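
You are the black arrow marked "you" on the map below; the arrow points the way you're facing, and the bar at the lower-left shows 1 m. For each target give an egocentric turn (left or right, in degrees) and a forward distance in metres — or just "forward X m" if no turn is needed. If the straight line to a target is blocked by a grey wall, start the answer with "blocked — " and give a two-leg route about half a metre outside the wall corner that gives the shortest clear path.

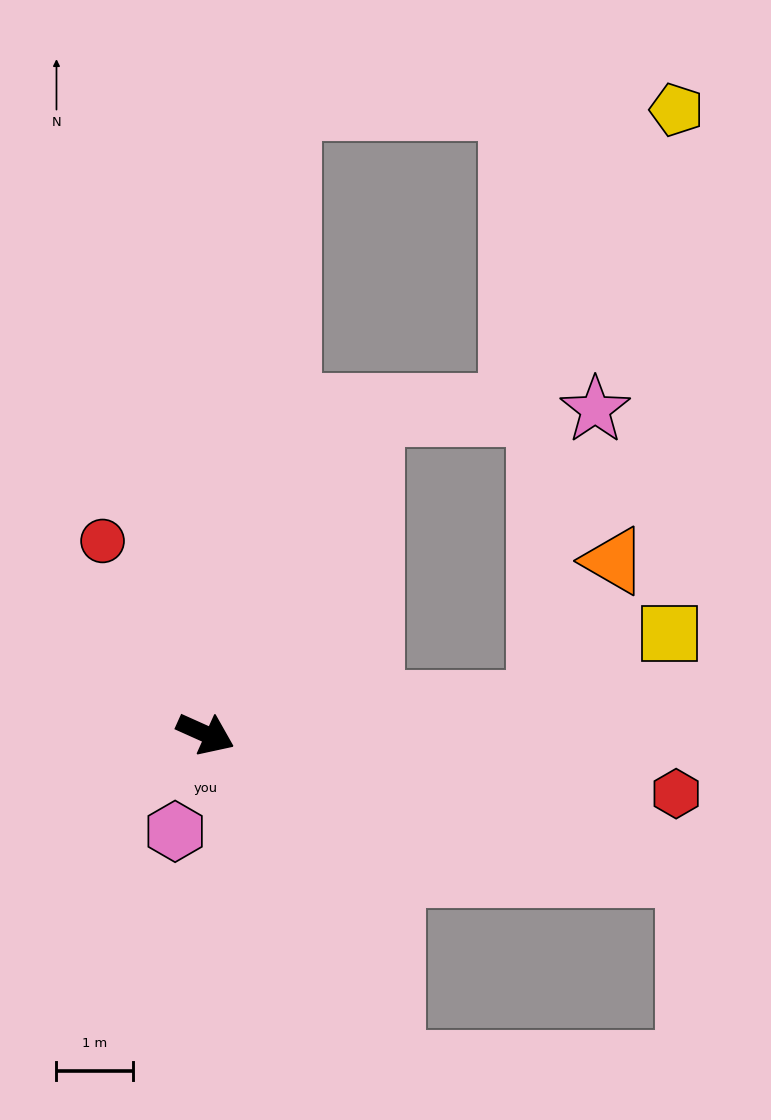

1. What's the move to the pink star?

blocked — turn left 87°, forward 4.7 m, then turn right 62°, forward 2.9 m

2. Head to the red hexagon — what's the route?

turn left 17°, forward 6.2 m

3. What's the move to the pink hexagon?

turn right 83°, forward 1.3 m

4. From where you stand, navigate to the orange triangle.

blocked — turn left 29°, forward 4.4 m, then turn left 58°, forward 2.1 m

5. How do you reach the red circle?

turn left 142°, forward 2.8 m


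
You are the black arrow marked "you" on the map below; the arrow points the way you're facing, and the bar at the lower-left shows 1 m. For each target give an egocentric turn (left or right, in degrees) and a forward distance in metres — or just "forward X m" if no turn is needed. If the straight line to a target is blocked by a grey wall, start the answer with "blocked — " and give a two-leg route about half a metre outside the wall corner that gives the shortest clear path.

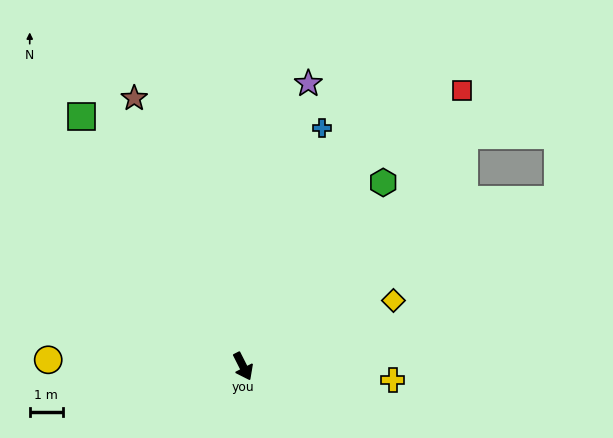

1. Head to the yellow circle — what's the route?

turn right 119°, forward 5.9 m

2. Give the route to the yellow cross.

turn left 58°, forward 4.5 m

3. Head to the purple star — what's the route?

turn left 140°, forward 8.8 m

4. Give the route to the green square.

turn right 174°, forward 9.0 m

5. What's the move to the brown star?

turn left 175°, forward 8.8 m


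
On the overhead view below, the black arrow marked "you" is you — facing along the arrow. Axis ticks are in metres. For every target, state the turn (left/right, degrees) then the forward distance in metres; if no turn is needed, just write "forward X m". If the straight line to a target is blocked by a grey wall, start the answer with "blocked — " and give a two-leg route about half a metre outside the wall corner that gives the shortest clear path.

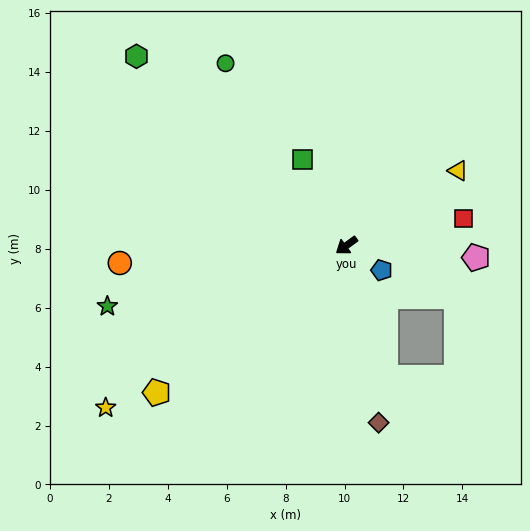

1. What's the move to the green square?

turn right 99°, forward 3.3 m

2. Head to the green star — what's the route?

turn right 22°, forward 8.4 m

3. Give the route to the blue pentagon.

turn left 109°, forward 1.5 m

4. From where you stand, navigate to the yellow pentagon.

forward 8.1 m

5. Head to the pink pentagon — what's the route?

turn left 139°, forward 4.4 m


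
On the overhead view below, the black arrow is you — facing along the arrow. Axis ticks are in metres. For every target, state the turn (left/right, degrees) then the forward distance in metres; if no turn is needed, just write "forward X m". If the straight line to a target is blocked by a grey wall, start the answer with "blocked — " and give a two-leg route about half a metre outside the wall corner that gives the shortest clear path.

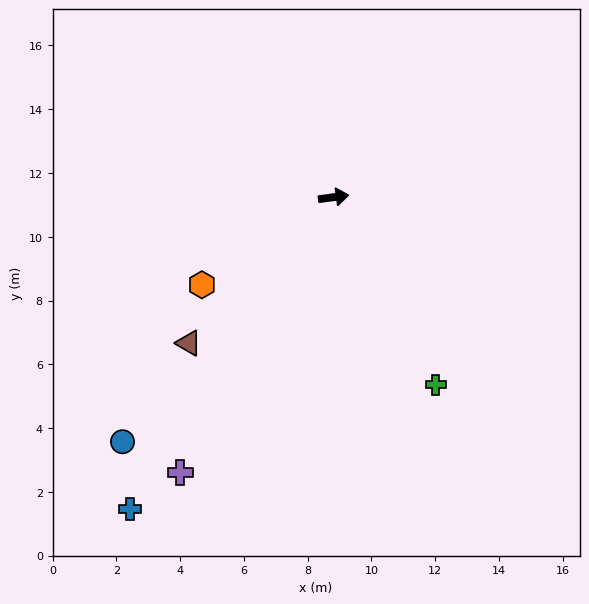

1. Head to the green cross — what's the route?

turn right 69°, forward 6.7 m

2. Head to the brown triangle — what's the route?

turn right 143°, forward 6.4 m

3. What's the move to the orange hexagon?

turn right 154°, forward 5.0 m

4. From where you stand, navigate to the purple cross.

turn right 127°, forward 9.9 m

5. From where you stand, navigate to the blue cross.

turn right 131°, forward 11.7 m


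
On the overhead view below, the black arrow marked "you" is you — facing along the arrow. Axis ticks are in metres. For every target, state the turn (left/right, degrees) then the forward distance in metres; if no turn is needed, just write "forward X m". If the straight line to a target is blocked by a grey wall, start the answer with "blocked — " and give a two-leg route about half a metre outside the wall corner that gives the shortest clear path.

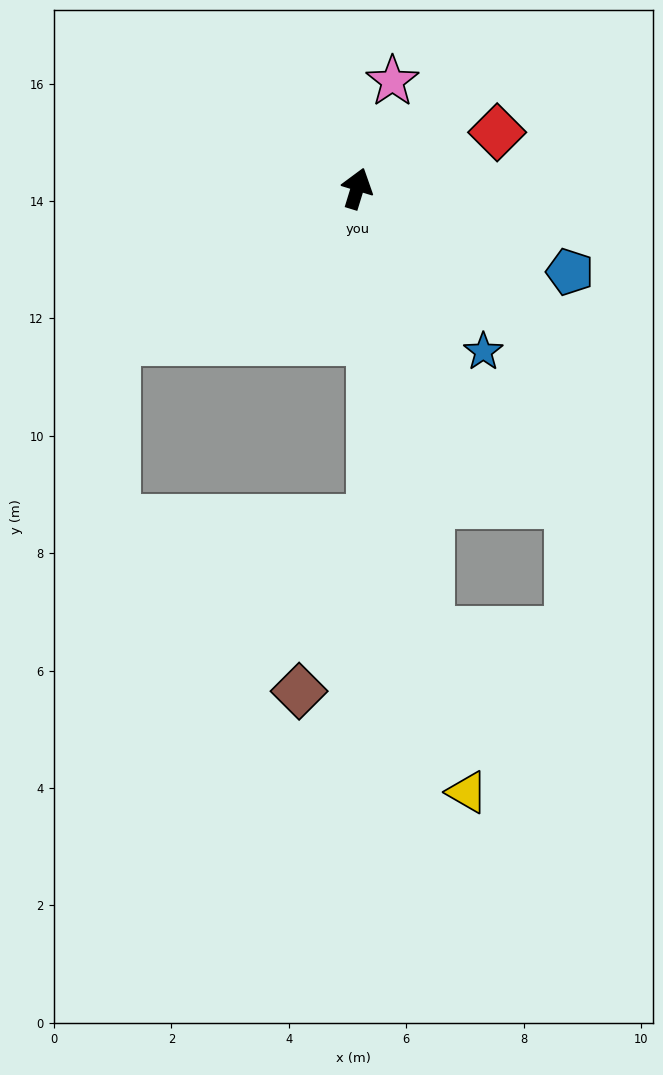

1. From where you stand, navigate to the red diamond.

turn right 51°, forward 2.6 m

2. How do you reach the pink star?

forward 1.9 m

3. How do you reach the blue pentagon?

turn right 94°, forward 3.9 m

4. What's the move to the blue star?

turn right 125°, forward 3.5 m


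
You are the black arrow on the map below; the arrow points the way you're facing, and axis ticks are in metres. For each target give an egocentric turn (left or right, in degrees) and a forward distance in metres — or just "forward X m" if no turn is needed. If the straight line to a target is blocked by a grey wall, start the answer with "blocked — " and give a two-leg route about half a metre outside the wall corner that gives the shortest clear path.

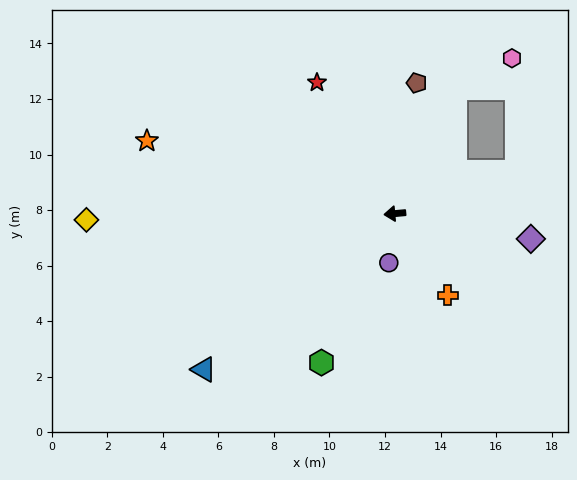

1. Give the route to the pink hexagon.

blocked — turn right 121°, forward 5.0 m, then turn right 36°, forward 2.3 m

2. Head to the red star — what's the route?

turn right 64°, forward 5.5 m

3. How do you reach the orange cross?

turn left 118°, forward 3.5 m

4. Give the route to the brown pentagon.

turn right 105°, forward 4.8 m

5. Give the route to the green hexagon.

turn left 59°, forward 6.0 m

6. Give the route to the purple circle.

turn left 78°, forward 1.8 m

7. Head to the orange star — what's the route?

turn right 21°, forward 9.3 m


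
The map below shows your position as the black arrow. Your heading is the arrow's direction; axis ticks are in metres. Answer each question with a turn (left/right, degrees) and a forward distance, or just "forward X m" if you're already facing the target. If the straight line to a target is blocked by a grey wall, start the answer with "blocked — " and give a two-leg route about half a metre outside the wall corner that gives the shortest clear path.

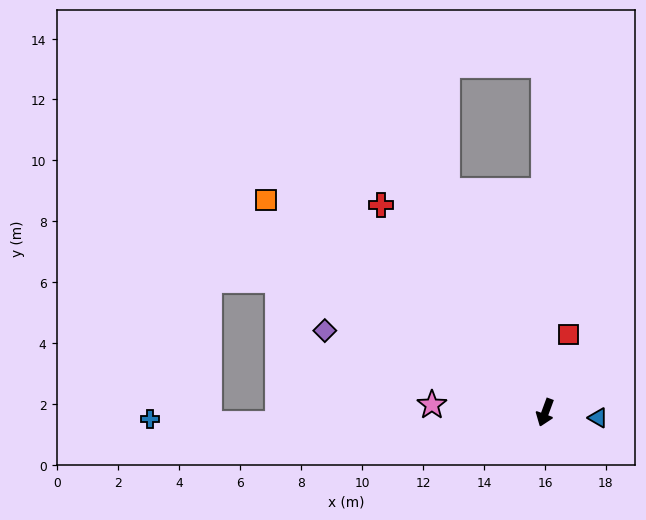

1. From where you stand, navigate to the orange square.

turn right 107°, forward 11.5 m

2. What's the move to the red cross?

turn right 121°, forward 8.7 m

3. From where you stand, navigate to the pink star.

turn right 74°, forward 3.7 m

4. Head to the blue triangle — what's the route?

turn left 105°, forward 1.7 m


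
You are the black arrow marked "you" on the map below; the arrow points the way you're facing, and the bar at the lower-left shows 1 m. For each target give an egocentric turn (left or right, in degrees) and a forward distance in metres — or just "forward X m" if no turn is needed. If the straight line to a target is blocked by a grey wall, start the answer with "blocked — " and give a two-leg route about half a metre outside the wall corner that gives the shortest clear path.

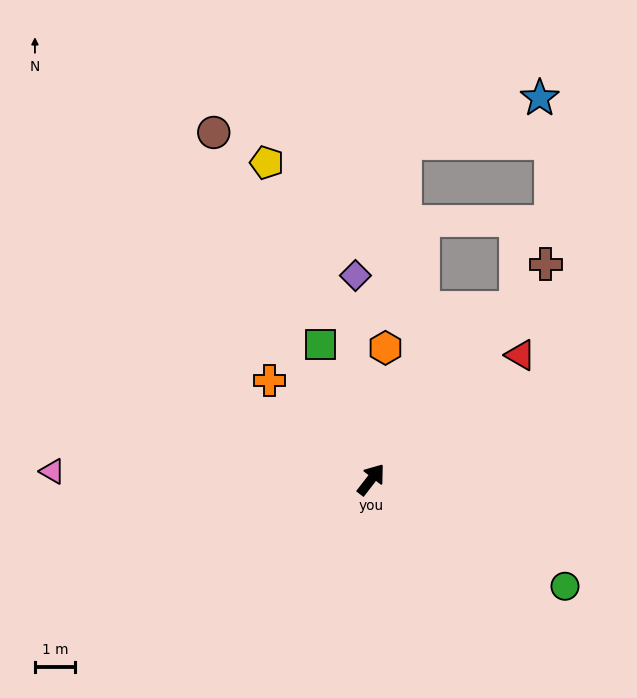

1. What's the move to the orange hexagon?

turn left 31°, forward 3.3 m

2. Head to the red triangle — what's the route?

turn right 13°, forward 4.9 m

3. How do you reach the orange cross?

turn left 84°, forward 3.6 m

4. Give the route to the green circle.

turn right 81°, forward 5.6 m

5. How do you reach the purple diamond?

turn left 42°, forward 5.1 m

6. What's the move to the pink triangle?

turn left 126°, forward 8.0 m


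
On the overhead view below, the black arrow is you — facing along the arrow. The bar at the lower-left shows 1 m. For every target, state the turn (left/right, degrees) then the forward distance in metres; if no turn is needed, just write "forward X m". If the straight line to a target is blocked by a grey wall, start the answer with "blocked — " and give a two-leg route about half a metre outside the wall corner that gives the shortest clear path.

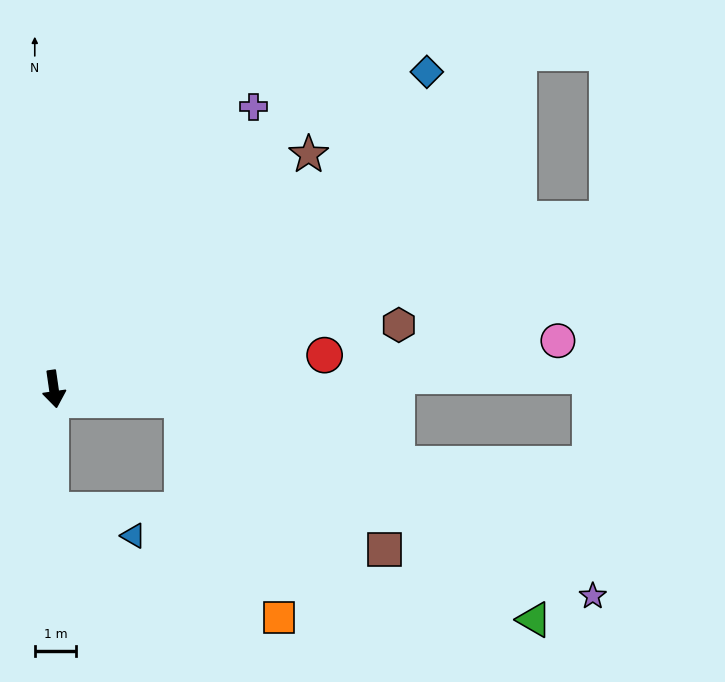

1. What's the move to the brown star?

turn left 125°, forward 8.3 m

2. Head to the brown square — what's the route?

blocked — turn left 77°, forward 3.1 m, then turn right 31°, forward 6.0 m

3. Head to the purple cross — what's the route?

turn left 137°, forward 8.3 m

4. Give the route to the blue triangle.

blocked — turn right 9°, forward 2.9 m, then turn left 73°, forward 2.1 m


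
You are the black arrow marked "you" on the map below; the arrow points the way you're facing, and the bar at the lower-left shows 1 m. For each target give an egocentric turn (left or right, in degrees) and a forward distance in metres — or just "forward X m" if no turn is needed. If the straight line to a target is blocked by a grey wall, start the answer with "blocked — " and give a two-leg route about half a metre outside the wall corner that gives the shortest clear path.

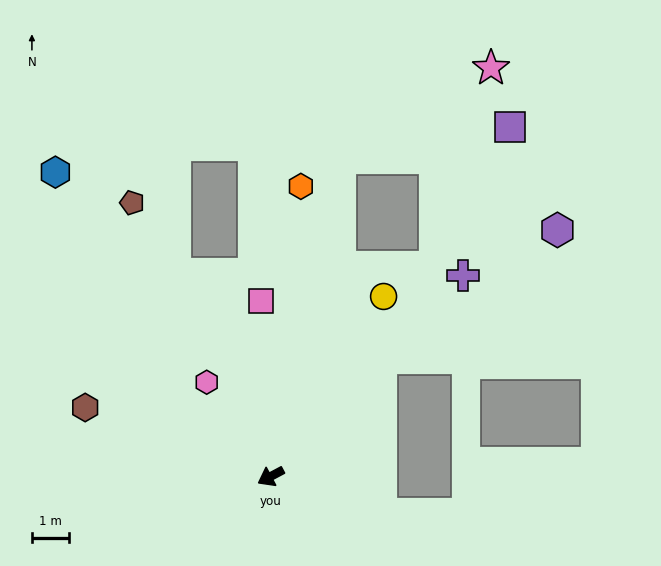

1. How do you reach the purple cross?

turn right 162°, forward 7.4 m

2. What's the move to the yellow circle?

turn right 150°, forward 5.7 m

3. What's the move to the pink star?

blocked — turn right 156°, forward 7.1 m, then turn left 22°, forward 5.5 m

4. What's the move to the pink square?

turn right 115°, forward 4.7 m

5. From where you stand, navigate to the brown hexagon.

turn right 48°, forward 5.3 m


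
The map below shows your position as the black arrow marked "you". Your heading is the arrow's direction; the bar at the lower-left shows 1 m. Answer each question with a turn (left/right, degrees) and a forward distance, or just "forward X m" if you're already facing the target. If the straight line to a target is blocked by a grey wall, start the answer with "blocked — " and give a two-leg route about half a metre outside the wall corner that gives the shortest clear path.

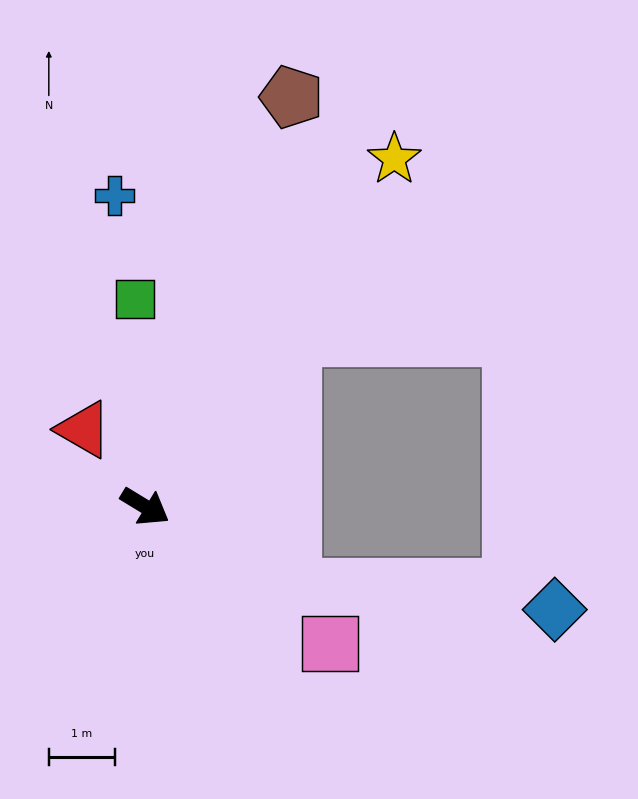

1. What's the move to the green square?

turn left 124°, forward 3.1 m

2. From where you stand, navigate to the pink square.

turn right 5°, forward 3.5 m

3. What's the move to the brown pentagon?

turn left 102°, forward 6.5 m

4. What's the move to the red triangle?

turn left 160°, forward 1.5 m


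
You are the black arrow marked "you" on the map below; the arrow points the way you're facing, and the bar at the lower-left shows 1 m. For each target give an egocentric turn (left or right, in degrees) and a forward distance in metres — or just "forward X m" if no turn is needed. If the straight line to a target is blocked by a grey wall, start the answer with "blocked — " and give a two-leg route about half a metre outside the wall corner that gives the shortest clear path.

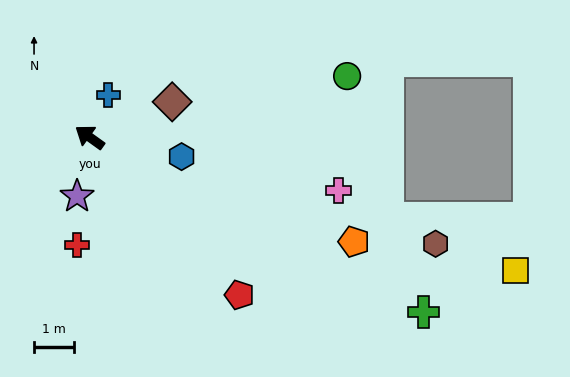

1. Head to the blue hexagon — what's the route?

turn right 156°, forward 2.3 m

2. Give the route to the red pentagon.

turn left 169°, forward 5.4 m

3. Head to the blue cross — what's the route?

turn right 78°, forward 1.1 m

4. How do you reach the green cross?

turn right 172°, forward 9.4 m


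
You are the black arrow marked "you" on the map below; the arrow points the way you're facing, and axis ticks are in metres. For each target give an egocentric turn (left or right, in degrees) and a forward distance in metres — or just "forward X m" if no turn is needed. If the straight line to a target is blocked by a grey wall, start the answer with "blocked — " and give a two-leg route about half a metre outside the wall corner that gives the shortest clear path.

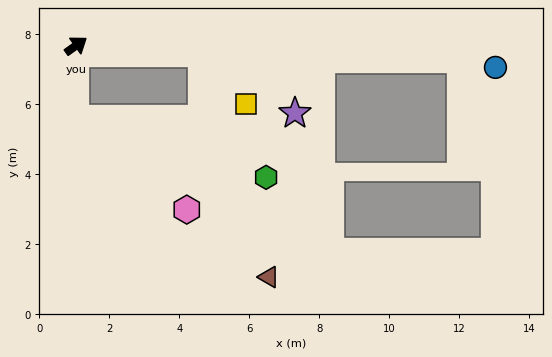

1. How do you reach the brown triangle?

blocked — turn right 38°, forward 3.6 m, then turn right 71°, forward 6.7 m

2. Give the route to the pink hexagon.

blocked — turn right 127°, forward 2.1 m, then turn left 53°, forward 4.1 m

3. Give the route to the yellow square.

blocked — turn right 38°, forward 3.6 m, then turn right 48°, forward 1.9 m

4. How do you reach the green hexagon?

blocked — turn right 127°, forward 2.1 m, then turn left 75°, forward 5.7 m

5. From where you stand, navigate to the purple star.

blocked — turn right 38°, forward 3.6 m, then turn right 31°, forward 3.2 m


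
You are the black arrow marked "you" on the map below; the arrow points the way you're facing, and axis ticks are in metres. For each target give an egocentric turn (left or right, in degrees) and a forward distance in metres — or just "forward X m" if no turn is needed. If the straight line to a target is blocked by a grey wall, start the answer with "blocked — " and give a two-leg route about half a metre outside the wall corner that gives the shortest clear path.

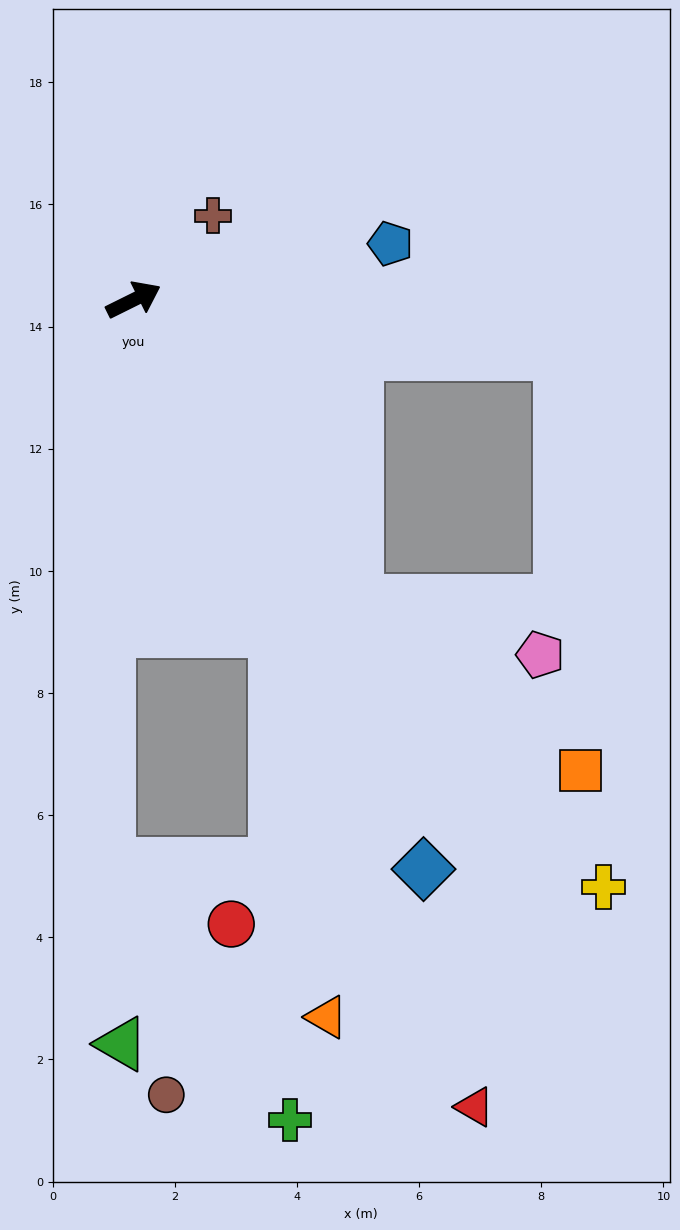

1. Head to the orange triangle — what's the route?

blocked — turn right 93°, forward 5.9 m, then turn right 16°, forward 6.4 m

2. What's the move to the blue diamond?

turn right 89°, forward 10.5 m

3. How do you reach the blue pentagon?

turn right 14°, forward 4.3 m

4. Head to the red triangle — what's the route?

turn right 93°, forward 14.3 m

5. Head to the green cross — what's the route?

blocked — turn right 93°, forward 5.9 m, then turn right 22°, forward 8.0 m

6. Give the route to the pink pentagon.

blocked — turn right 80°, forward 6.1 m, then turn left 37°, forward 3.1 m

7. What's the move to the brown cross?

turn left 20°, forward 1.9 m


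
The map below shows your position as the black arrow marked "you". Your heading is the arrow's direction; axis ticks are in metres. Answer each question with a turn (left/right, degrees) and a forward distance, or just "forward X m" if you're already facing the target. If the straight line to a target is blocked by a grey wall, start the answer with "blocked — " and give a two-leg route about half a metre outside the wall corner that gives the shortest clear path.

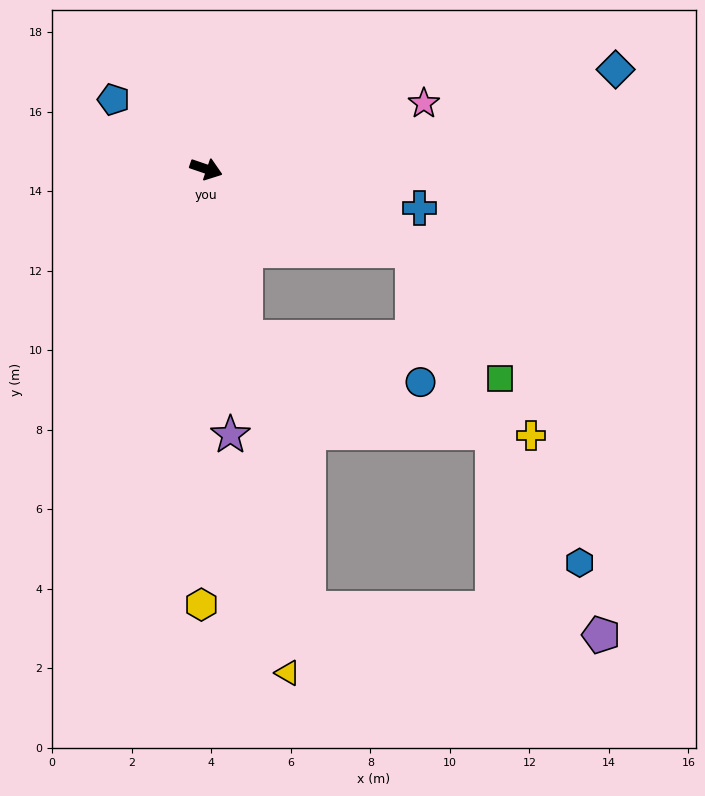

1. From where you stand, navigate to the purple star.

turn right 66°, forward 6.7 m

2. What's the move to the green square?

blocked — turn right 3°, forward 5.6 m, then turn right 34°, forward 3.9 m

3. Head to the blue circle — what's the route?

blocked — turn right 58°, forward 4.3 m, then turn left 62°, forward 4.5 m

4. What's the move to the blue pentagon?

turn left 162°, forward 2.9 m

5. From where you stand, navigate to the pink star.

turn left 36°, forward 5.7 m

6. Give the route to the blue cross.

turn left 8°, forward 5.5 m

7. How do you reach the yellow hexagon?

turn right 72°, forward 11.0 m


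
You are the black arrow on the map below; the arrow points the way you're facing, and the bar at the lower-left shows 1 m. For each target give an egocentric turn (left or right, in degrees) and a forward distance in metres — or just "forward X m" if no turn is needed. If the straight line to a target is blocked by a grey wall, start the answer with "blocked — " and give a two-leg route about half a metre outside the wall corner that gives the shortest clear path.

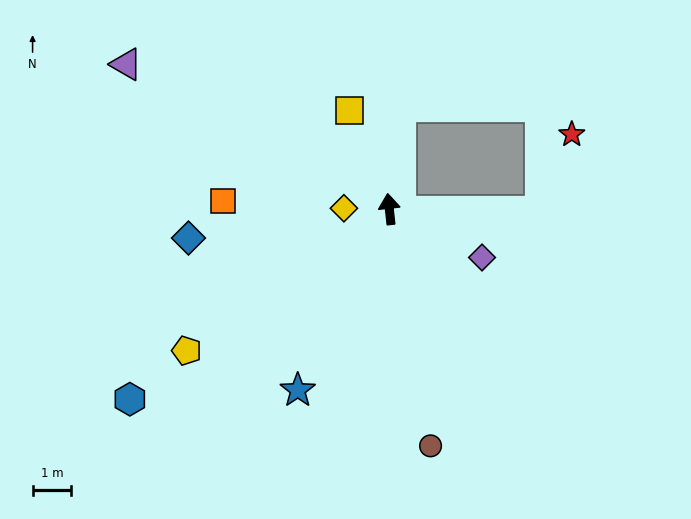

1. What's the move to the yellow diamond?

turn left 83°, forward 1.2 m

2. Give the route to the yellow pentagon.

turn left 119°, forward 6.4 m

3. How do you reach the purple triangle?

turn left 55°, forward 7.7 m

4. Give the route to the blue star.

turn left 147°, forward 5.2 m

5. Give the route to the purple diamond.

turn right 124°, forward 2.7 m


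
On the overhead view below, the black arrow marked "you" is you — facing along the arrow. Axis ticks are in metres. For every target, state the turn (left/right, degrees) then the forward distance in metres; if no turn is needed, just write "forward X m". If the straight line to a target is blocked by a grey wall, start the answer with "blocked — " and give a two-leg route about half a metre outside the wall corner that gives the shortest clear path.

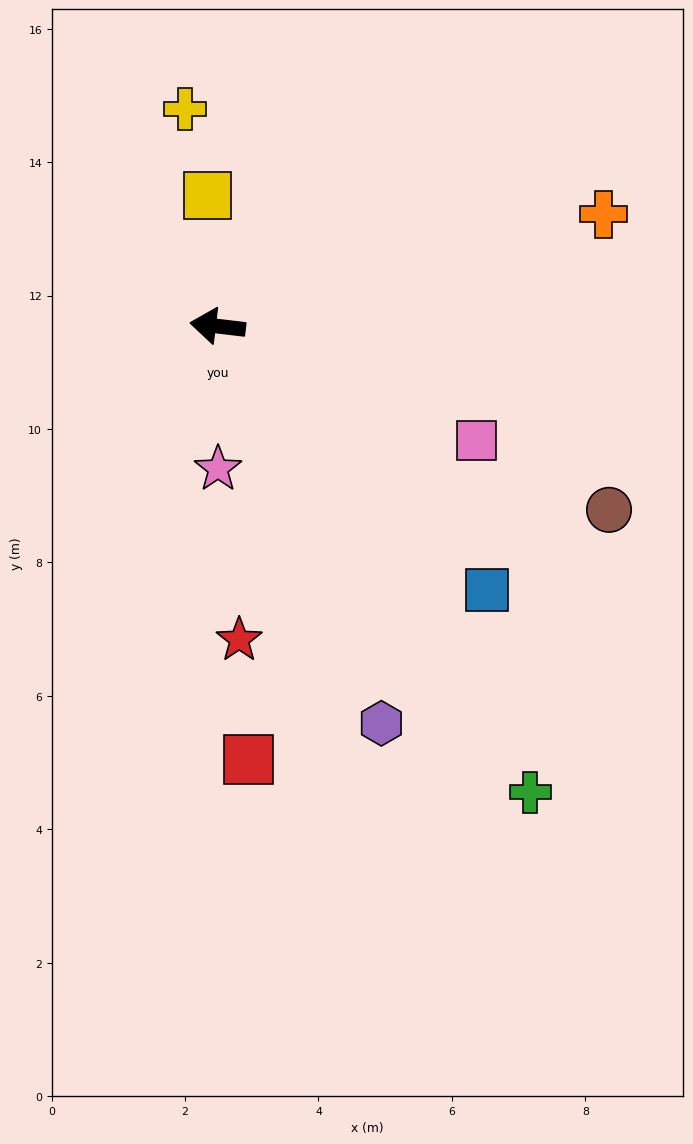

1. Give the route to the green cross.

turn left 131°, forward 8.4 m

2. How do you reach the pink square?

turn left 163°, forward 4.2 m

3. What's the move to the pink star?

turn left 97°, forward 2.1 m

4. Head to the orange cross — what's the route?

turn right 157°, forward 6.0 m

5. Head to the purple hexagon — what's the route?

turn left 119°, forward 6.4 m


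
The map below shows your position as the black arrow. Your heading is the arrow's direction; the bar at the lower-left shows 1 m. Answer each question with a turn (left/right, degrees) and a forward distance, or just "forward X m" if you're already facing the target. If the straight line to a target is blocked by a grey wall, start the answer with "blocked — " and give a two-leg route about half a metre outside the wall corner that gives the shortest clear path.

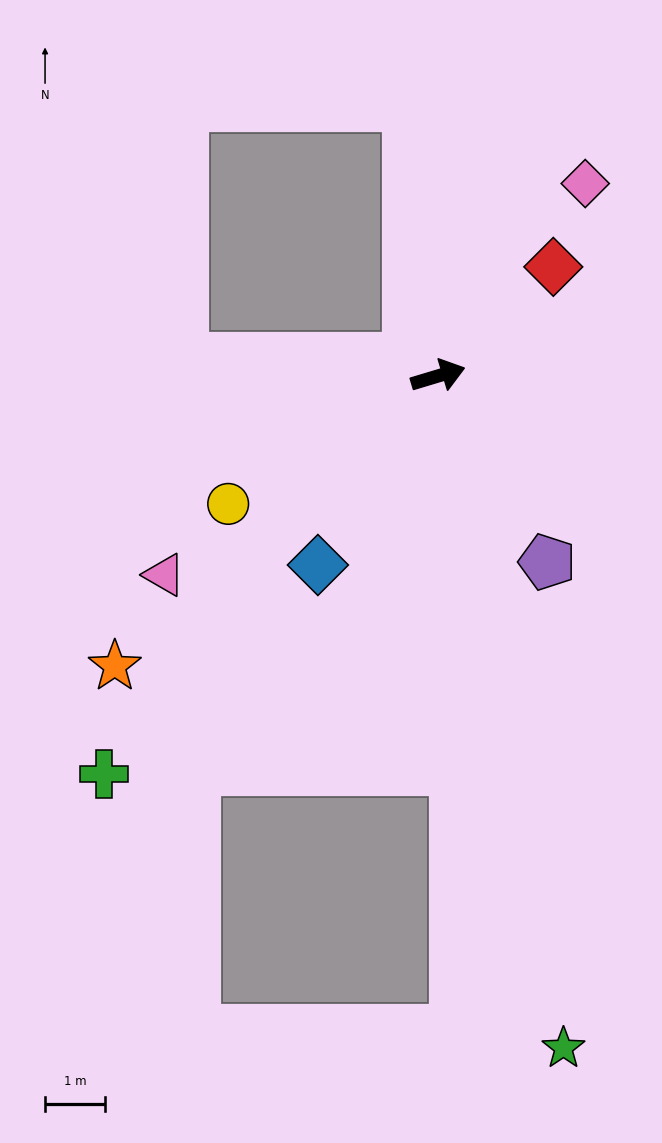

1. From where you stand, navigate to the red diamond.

turn left 27°, forward 2.7 m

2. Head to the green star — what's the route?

turn right 96°, forward 11.5 m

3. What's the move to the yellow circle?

turn right 165°, forward 4.1 m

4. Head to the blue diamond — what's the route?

turn right 139°, forward 3.8 m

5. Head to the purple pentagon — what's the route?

turn right 76°, forward 3.6 m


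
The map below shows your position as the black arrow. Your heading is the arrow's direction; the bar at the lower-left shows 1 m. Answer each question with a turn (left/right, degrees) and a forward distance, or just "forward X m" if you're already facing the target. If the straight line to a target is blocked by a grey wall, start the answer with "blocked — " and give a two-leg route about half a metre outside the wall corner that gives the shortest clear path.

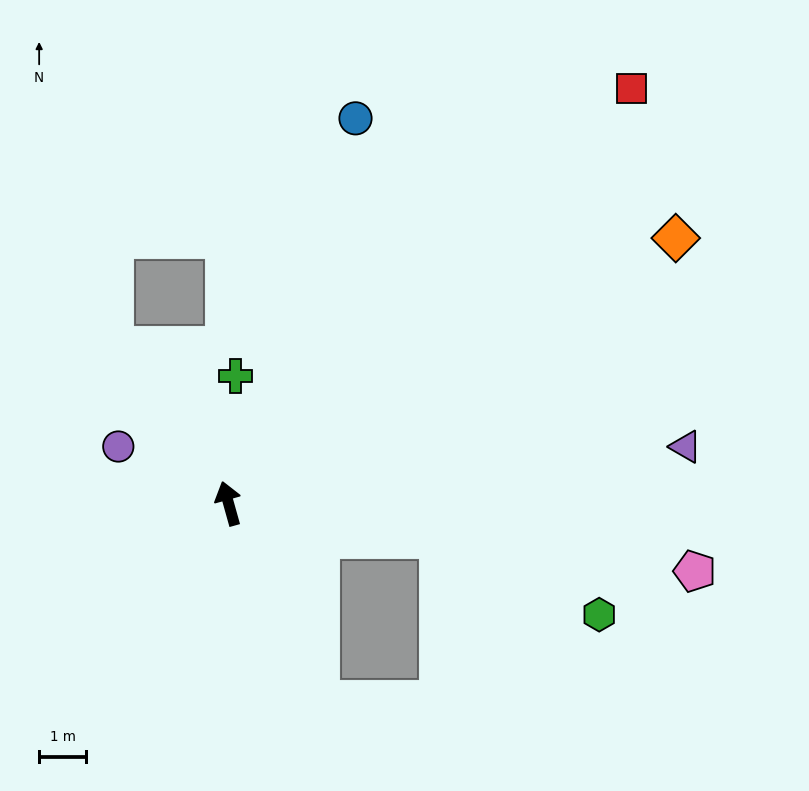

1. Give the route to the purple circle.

turn left 47°, forward 2.6 m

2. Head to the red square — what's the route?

turn right 60°, forward 12.2 m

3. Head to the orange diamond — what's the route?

turn right 75°, forward 11.0 m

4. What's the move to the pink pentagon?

turn right 114°, forward 10.0 m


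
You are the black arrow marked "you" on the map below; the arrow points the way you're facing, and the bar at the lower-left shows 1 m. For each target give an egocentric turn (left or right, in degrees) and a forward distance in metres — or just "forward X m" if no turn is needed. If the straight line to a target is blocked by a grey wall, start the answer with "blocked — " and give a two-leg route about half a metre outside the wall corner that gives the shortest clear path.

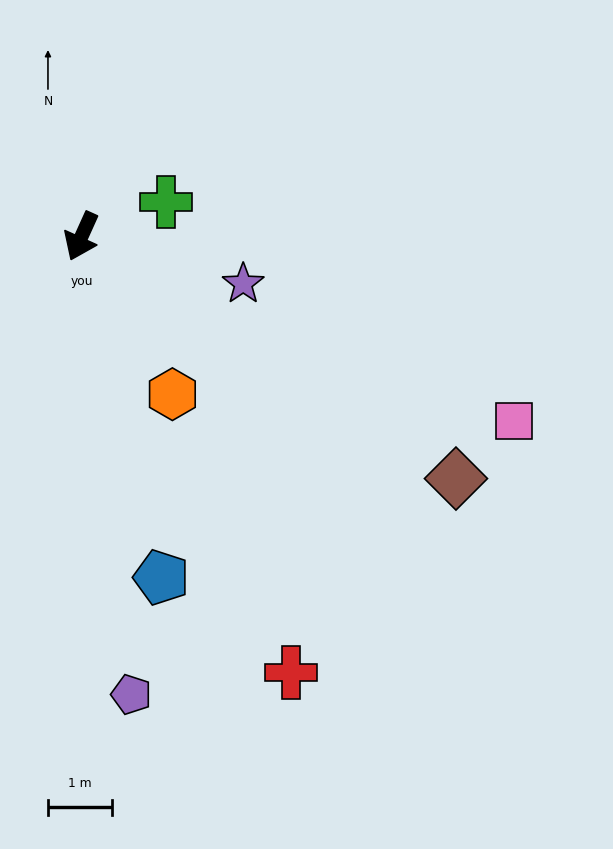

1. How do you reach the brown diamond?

turn left 81°, forward 7.0 m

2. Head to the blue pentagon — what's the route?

turn left 37°, forward 5.5 m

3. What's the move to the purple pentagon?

turn left 31°, forward 7.2 m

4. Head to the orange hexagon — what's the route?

turn left 54°, forward 2.9 m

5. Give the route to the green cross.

turn left 136°, forward 1.4 m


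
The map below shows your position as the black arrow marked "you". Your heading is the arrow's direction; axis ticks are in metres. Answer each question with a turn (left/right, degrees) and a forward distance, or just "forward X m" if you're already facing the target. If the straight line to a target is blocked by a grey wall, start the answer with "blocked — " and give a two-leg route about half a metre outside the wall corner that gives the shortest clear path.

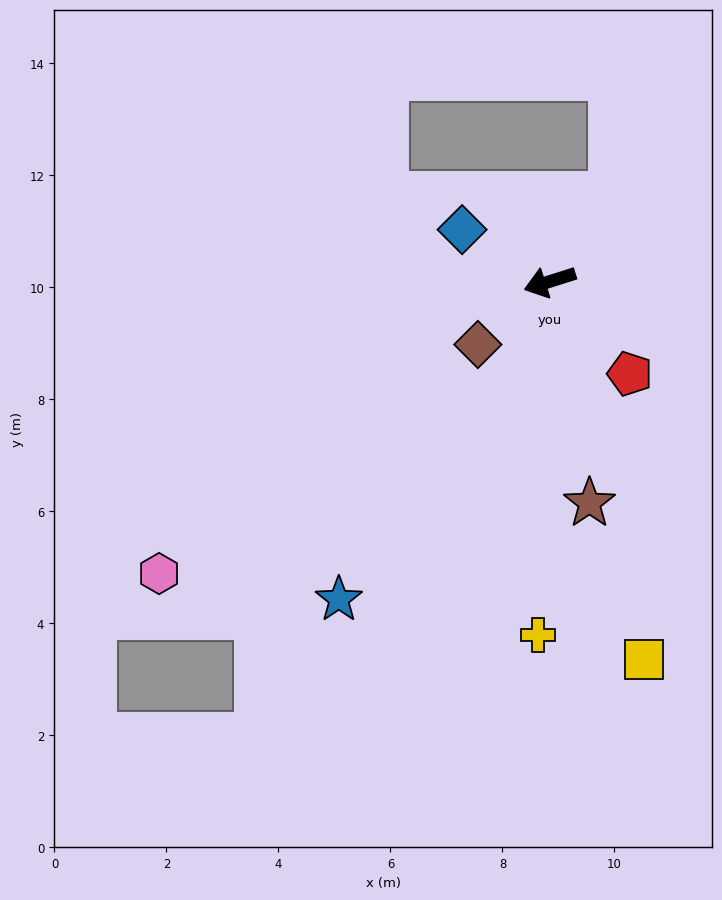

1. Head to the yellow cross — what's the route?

turn left 70°, forward 6.3 m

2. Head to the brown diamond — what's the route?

turn left 24°, forward 1.7 m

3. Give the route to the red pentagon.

turn left 113°, forward 2.2 m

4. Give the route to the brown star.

turn left 83°, forward 4.0 m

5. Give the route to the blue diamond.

turn right 48°, forward 1.8 m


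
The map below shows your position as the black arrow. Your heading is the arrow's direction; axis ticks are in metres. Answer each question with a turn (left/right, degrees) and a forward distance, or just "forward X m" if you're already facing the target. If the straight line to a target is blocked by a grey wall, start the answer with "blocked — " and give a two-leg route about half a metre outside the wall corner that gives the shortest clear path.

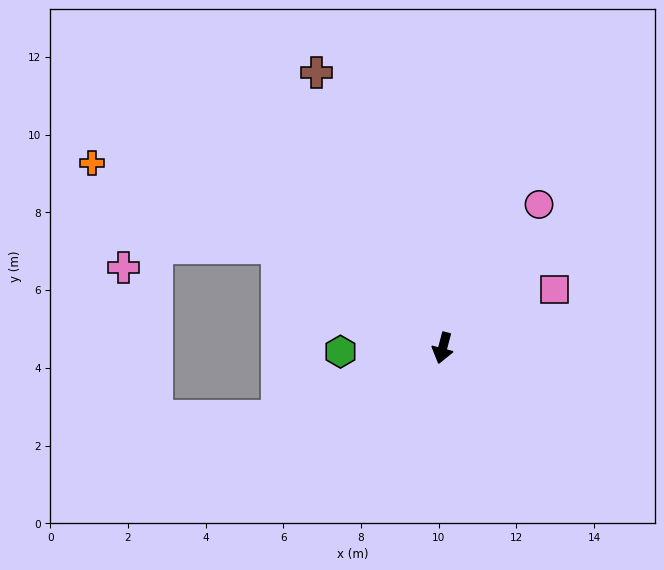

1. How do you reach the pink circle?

turn left 161°, forward 4.4 m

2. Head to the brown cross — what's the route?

turn right 141°, forward 7.8 m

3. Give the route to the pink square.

turn left 132°, forward 3.2 m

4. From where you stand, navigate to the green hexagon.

turn right 73°, forward 2.6 m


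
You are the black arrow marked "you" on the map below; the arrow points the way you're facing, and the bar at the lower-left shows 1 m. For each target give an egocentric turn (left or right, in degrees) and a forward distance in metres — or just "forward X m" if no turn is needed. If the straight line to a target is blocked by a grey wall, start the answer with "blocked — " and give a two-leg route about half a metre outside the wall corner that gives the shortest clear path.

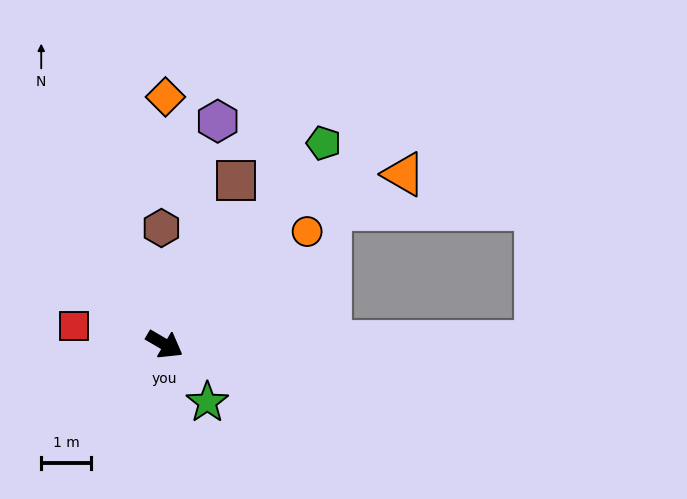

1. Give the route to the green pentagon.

turn left 82°, forward 5.1 m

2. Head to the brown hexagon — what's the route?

turn left 122°, forward 2.3 m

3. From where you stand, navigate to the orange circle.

turn left 69°, forward 3.6 m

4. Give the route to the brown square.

turn left 97°, forward 3.6 m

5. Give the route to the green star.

turn right 23°, forward 1.4 m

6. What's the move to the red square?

turn right 161°, forward 1.8 m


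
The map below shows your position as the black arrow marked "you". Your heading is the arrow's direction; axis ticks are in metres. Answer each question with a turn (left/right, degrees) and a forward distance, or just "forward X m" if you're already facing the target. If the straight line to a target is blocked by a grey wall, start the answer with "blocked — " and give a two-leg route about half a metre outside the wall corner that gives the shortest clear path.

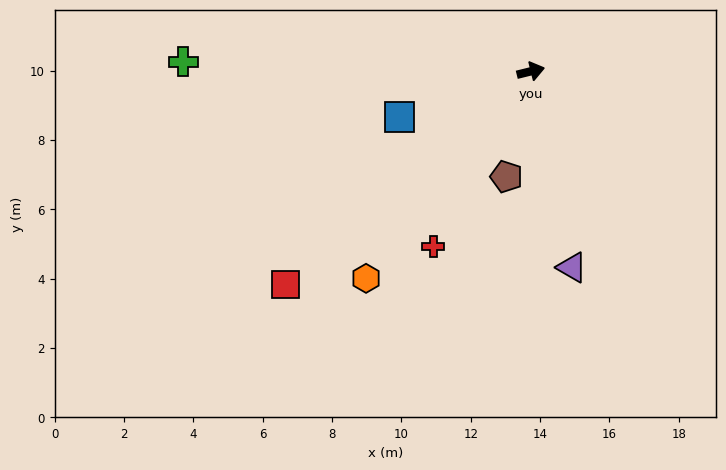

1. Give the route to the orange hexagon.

turn right 142°, forward 7.6 m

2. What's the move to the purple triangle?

turn right 92°, forward 5.8 m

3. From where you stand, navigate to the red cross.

turn right 133°, forward 5.8 m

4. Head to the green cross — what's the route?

turn left 165°, forward 10.0 m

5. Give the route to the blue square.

turn right 175°, forward 4.0 m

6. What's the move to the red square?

turn right 153°, forward 9.4 m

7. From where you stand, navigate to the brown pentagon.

turn right 117°, forward 3.1 m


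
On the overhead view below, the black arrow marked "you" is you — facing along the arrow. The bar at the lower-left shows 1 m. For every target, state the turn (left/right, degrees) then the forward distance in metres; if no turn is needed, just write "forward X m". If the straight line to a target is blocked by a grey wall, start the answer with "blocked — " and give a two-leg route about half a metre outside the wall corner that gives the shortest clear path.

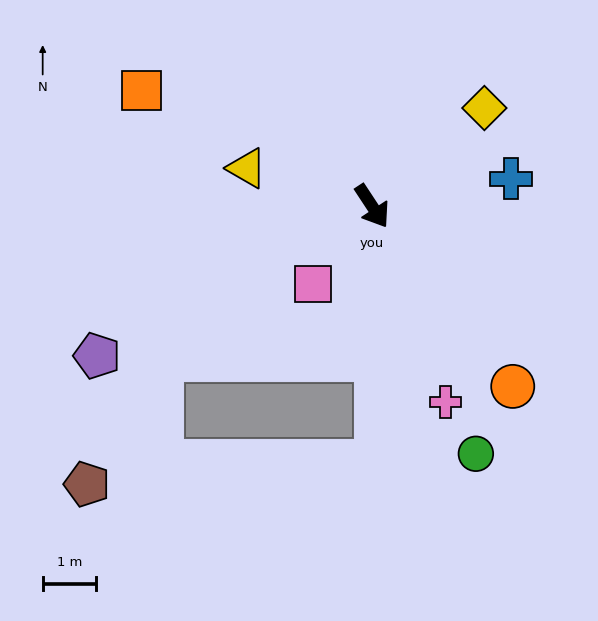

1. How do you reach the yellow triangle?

turn right 140°, forward 2.4 m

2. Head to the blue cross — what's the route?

turn left 68°, forward 2.6 m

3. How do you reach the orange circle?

turn left 5°, forward 4.3 m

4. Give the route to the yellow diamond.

turn left 98°, forward 2.8 m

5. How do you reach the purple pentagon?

turn right 95°, forward 5.8 m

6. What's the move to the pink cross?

turn right 13°, forward 3.9 m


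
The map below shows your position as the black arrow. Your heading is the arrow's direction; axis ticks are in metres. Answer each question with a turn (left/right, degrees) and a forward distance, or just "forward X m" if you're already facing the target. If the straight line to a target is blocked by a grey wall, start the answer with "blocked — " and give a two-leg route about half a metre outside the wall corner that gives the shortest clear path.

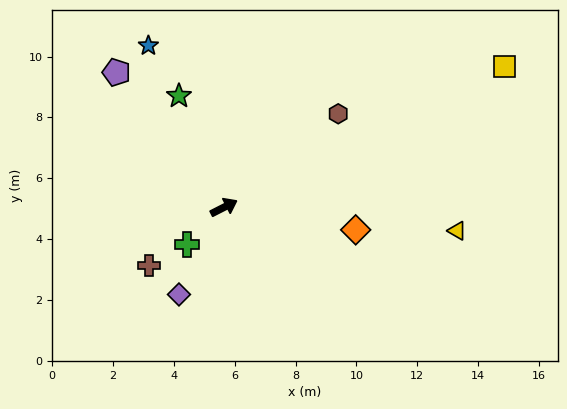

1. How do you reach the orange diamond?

turn right 37°, forward 4.4 m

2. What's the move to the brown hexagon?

turn left 12°, forward 4.9 m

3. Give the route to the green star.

turn left 85°, forward 3.9 m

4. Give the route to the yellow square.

forward 10.3 m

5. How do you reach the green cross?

turn right 162°, forward 1.7 m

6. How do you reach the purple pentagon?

turn left 102°, forward 5.7 m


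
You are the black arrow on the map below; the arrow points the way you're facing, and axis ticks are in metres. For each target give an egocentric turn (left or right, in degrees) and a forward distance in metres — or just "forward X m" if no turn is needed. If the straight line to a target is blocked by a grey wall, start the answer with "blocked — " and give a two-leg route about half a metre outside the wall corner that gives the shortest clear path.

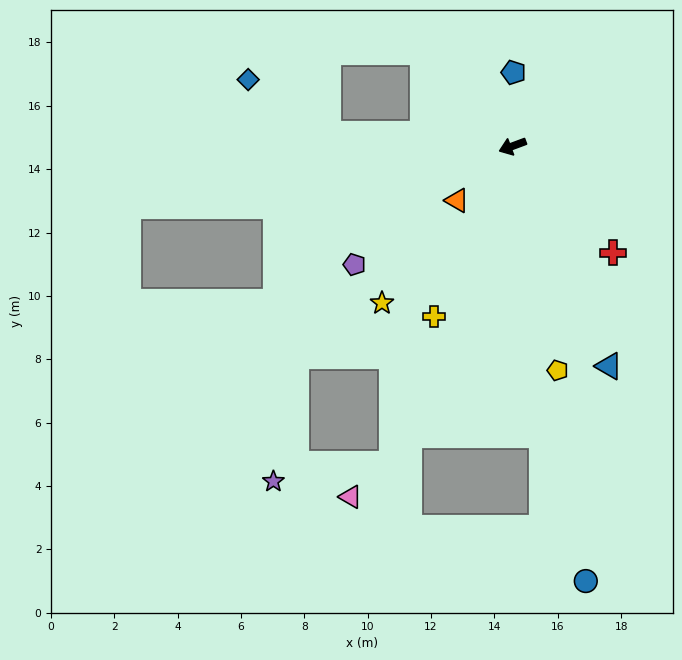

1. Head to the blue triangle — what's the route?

turn left 93°, forward 7.6 m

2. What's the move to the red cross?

turn left 113°, forward 4.6 m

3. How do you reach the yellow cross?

turn left 45°, forward 5.9 m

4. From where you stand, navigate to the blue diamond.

blocked — turn right 24°, forward 5.8 m, then turn right 31°, forward 3.0 m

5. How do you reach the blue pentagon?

turn right 111°, forward 2.3 m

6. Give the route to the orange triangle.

turn left 24°, forward 2.5 m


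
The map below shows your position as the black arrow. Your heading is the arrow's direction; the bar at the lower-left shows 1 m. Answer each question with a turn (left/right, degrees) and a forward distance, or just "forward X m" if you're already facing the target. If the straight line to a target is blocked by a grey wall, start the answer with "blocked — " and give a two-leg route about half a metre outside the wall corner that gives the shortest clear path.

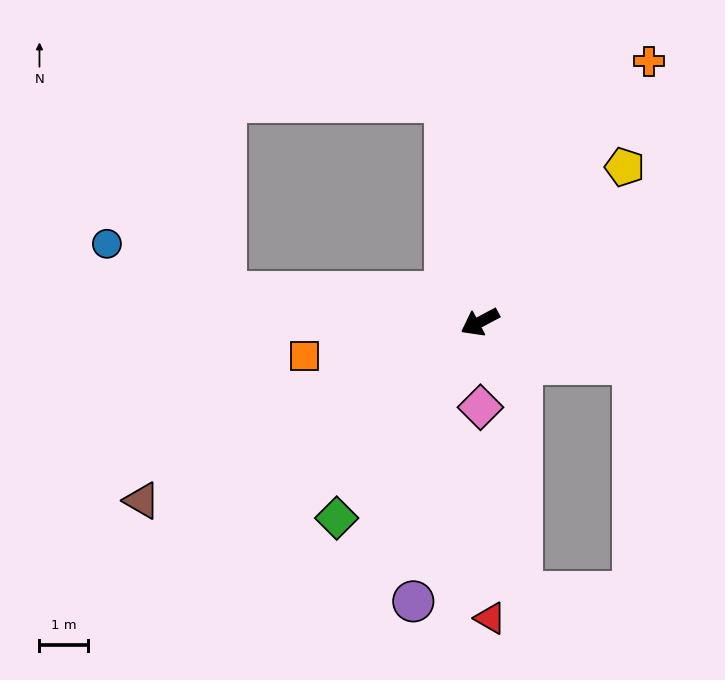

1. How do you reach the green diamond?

turn left 26°, forward 5.0 m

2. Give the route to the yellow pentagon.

turn right 161°, forward 4.4 m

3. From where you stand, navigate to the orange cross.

turn right 151°, forward 6.5 m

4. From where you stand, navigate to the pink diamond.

turn left 62°, forward 1.8 m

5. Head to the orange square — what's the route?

turn right 17°, forward 3.7 m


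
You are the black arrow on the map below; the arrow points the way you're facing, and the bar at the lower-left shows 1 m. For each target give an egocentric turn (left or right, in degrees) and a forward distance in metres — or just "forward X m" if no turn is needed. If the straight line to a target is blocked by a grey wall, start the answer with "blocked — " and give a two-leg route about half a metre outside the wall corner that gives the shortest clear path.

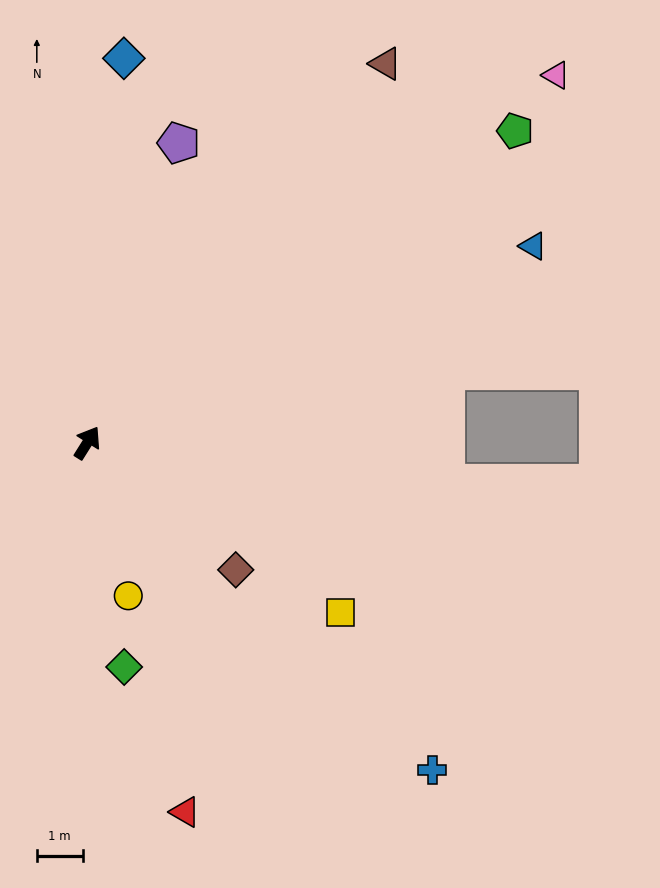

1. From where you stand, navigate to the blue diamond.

turn left 27°, forward 8.4 m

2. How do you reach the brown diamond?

turn right 99°, forward 4.3 m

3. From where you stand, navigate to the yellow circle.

turn right 133°, forward 3.5 m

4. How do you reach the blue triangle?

turn right 34°, forward 10.6 m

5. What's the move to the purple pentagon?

turn left 15°, forward 6.8 m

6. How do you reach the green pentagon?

turn right 22°, forward 11.6 m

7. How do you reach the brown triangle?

turn right 6°, forward 10.5 m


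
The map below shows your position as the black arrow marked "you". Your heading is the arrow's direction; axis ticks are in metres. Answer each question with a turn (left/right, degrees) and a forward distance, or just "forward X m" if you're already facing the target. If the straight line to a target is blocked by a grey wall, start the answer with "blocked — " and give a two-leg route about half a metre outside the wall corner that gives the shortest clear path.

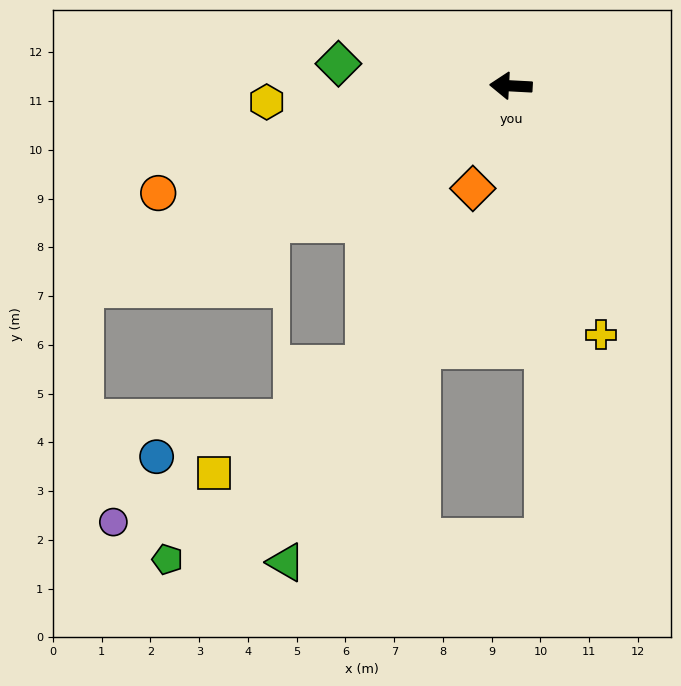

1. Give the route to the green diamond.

turn right 4°, forward 3.6 m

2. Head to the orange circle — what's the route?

turn left 20°, forward 7.6 m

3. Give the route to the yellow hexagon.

turn left 7°, forward 5.0 m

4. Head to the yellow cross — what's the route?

turn left 113°, forward 5.4 m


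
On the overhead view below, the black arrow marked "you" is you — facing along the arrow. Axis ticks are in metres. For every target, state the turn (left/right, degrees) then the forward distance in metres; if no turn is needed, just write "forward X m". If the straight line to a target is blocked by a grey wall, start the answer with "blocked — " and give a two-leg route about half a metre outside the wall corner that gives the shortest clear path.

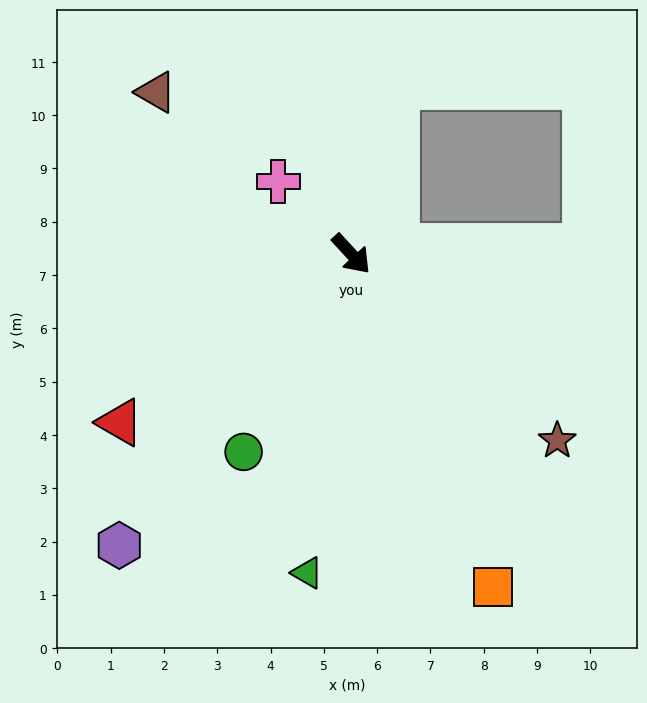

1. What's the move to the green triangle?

turn right 51°, forward 6.0 m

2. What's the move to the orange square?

turn right 20°, forward 6.8 m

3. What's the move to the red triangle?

turn right 97°, forward 5.4 m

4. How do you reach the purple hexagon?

turn right 81°, forward 7.0 m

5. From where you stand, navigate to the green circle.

turn right 71°, forward 4.2 m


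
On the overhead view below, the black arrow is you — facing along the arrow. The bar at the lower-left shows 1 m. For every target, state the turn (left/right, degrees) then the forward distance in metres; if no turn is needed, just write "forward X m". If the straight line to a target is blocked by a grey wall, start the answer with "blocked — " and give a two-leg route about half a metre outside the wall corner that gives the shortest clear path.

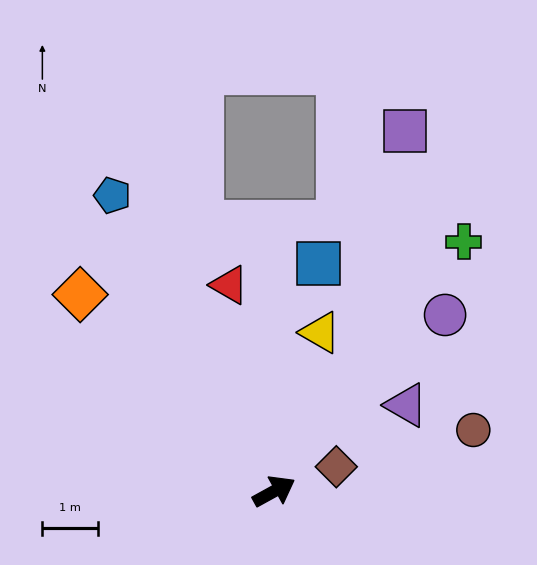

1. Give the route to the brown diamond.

turn right 7°, forward 1.2 m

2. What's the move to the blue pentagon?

turn left 90°, forward 6.1 m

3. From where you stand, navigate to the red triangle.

turn left 73°, forward 3.8 m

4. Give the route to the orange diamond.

turn left 106°, forward 5.0 m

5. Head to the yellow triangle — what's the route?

turn left 45°, forward 3.0 m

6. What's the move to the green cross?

turn left 24°, forward 5.7 m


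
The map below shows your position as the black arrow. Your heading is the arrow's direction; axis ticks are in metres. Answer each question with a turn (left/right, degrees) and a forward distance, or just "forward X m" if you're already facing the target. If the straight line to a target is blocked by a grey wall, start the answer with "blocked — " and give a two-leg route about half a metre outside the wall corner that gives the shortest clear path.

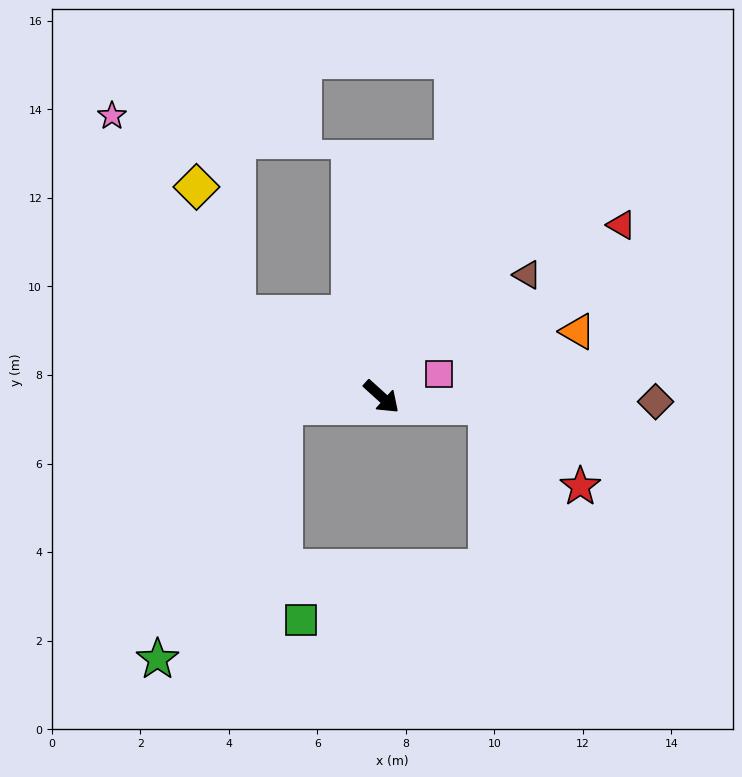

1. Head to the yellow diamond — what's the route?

blocked — turn right 168°, forward 3.8 m, then turn right 42°, forward 3.0 m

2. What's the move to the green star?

blocked — turn right 132°, forward 2.2 m, then turn left 58°, forward 6.4 m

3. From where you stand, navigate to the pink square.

turn left 63°, forward 1.4 m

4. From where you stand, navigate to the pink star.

blocked — turn right 168°, forward 3.8 m, then turn right 28°, forward 5.3 m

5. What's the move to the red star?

blocked — turn left 37°, forward 2.4 m, then turn right 36°, forward 2.8 m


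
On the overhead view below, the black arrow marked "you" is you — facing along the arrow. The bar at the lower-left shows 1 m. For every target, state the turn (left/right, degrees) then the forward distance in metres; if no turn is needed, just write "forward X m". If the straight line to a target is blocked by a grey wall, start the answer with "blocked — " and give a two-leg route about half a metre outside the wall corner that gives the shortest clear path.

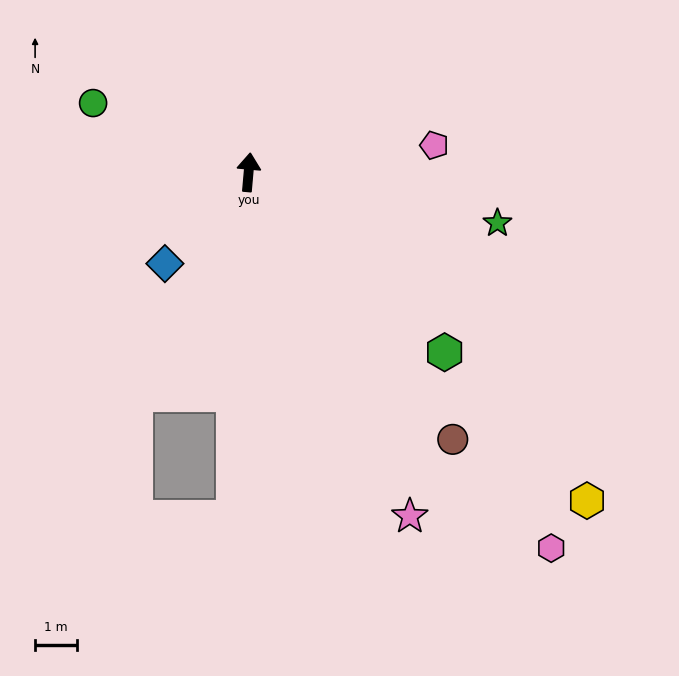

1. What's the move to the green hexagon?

turn right 128°, forward 6.3 m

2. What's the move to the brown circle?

turn right 138°, forward 8.0 m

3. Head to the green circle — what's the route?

turn left 71°, forward 4.0 m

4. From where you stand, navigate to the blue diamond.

turn left 143°, forward 2.9 m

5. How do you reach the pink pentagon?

turn right 77°, forward 4.4 m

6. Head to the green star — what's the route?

turn right 97°, forward 6.0 m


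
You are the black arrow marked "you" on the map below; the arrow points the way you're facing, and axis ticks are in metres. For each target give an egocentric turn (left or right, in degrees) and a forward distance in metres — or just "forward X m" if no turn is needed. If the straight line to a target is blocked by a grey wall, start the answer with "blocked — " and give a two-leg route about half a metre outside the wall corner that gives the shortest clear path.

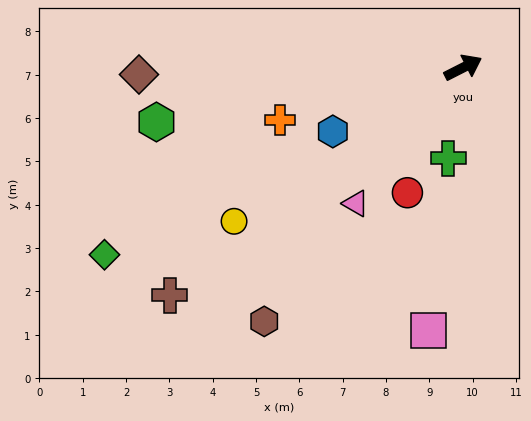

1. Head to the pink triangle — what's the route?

turn right 155°, forward 4.0 m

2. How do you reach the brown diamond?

turn left 154°, forward 7.5 m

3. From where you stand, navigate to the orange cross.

turn left 169°, forward 4.4 m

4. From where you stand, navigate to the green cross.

turn right 126°, forward 2.1 m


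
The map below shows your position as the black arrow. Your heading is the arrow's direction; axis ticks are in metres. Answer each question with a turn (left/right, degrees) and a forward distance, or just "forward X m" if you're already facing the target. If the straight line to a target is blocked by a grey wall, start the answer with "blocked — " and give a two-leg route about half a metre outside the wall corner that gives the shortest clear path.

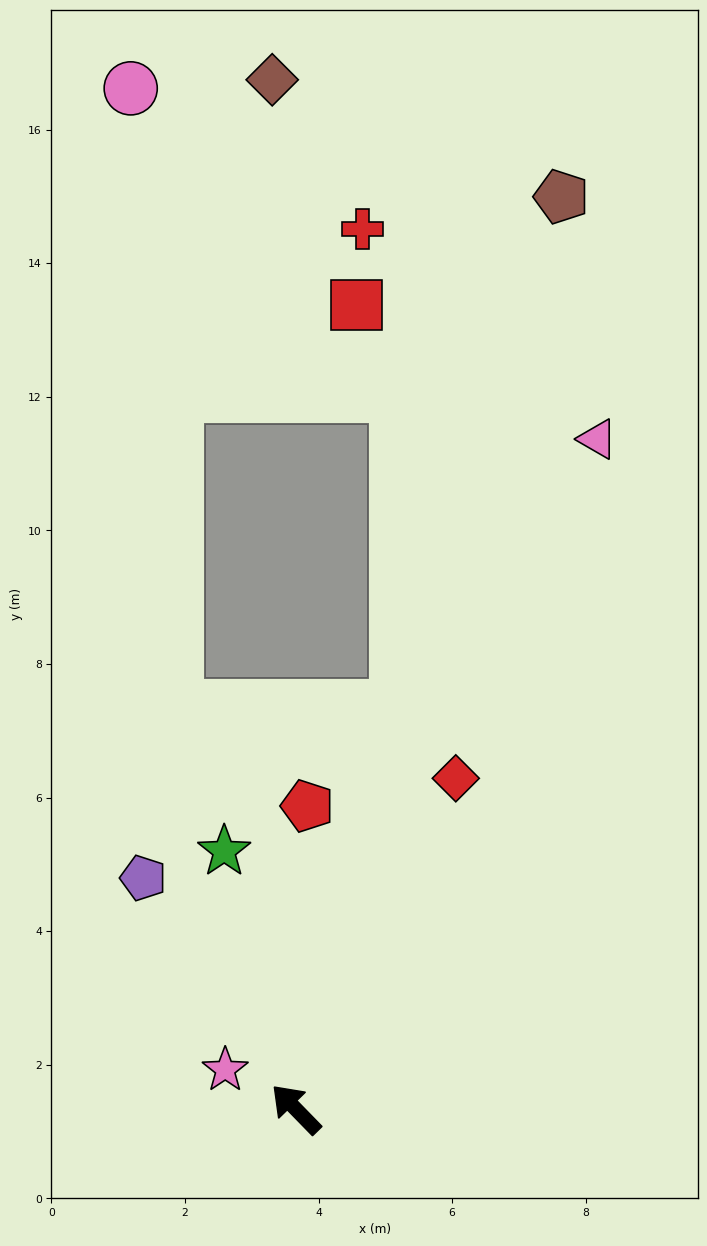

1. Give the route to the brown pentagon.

turn right 60°, forward 14.2 m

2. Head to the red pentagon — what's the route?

turn right 46°, forward 4.5 m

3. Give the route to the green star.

turn right 29°, forward 4.0 m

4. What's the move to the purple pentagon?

turn right 11°, forward 4.1 m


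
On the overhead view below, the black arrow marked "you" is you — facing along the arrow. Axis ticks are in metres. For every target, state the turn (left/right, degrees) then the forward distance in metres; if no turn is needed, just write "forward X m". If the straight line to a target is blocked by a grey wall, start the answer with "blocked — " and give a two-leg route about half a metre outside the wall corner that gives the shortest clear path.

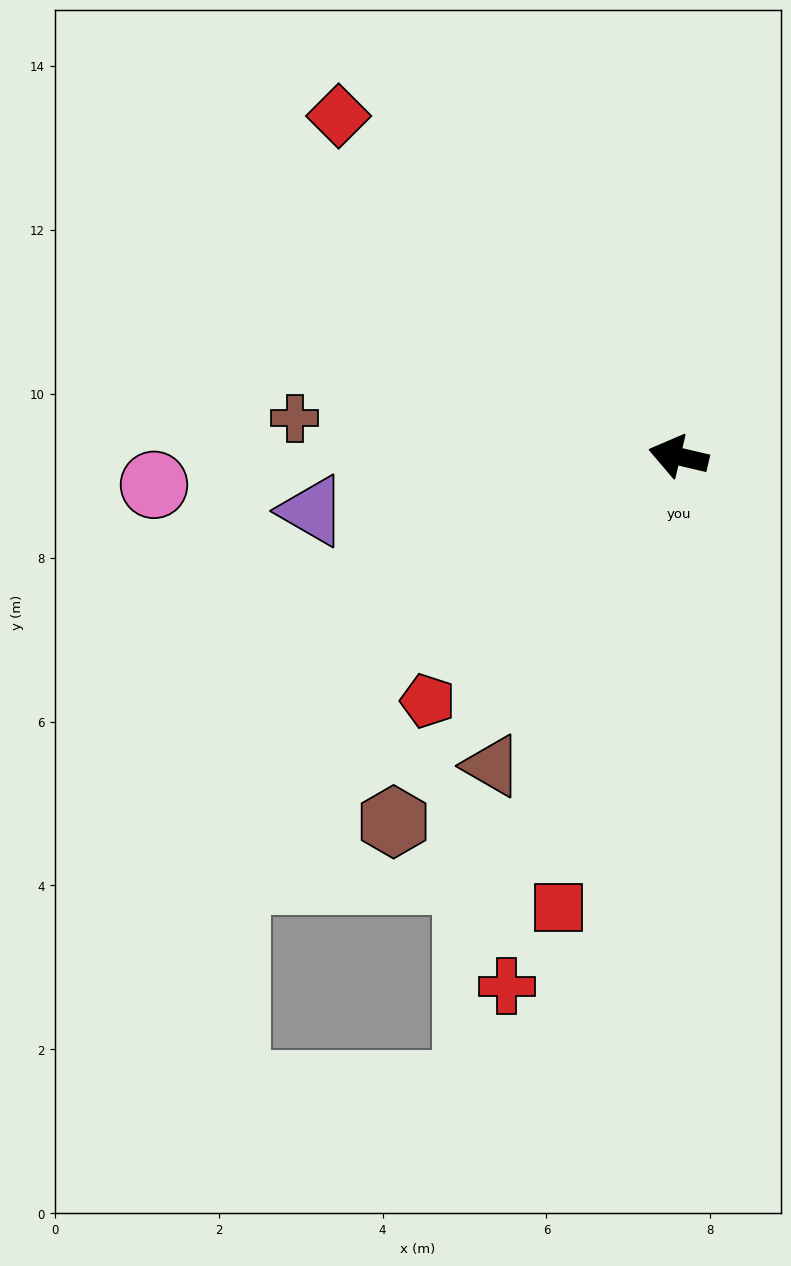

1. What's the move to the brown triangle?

turn left 72°, forward 4.4 m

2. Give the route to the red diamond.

turn right 32°, forward 5.9 m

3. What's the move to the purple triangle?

turn left 22°, forward 4.5 m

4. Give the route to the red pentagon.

turn left 57°, forward 4.3 m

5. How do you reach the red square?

turn left 88°, forward 5.7 m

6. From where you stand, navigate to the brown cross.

turn left 8°, forward 4.7 m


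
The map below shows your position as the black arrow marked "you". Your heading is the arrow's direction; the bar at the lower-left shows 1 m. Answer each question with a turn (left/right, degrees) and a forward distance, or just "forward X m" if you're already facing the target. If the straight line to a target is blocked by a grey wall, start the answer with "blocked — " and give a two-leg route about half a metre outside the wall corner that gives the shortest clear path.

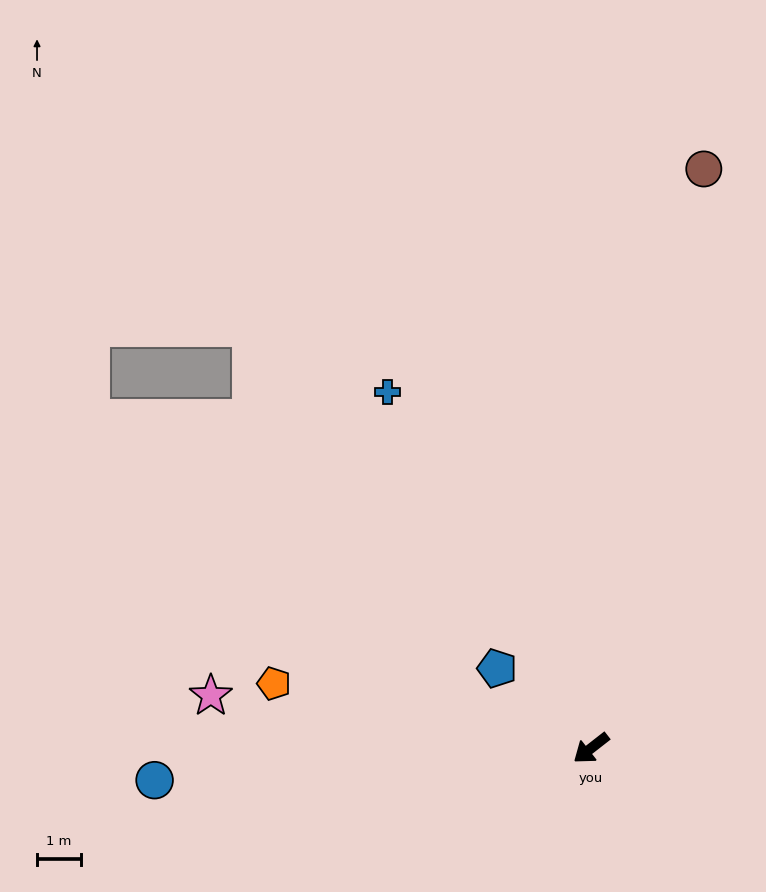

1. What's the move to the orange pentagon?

turn right 50°, forward 7.3 m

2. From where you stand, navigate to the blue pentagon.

turn right 78°, forward 2.8 m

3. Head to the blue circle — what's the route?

turn right 34°, forward 9.9 m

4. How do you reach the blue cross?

turn right 98°, forward 9.3 m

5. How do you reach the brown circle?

turn right 139°, forward 13.4 m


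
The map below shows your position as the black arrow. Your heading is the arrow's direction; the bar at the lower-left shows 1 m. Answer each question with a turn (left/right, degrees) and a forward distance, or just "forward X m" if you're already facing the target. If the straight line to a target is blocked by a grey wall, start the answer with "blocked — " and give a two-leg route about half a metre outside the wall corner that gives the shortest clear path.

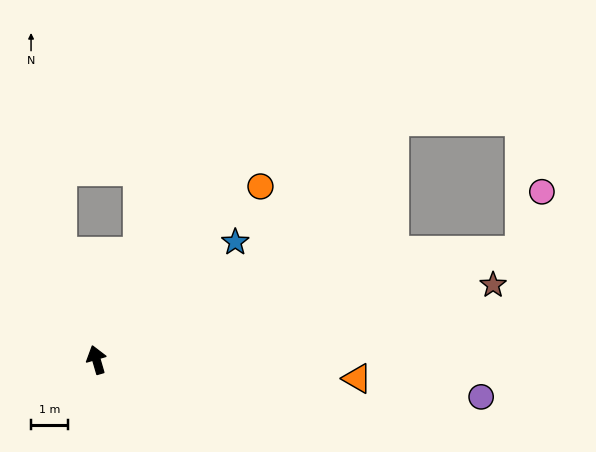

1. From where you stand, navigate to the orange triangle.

turn right 110°, forward 7.1 m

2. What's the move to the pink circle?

blocked — turn right 92°, forward 11.9 m, then turn left 56°, forward 1.7 m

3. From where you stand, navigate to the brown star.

turn right 96°, forward 10.9 m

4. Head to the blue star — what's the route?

turn right 66°, forward 4.9 m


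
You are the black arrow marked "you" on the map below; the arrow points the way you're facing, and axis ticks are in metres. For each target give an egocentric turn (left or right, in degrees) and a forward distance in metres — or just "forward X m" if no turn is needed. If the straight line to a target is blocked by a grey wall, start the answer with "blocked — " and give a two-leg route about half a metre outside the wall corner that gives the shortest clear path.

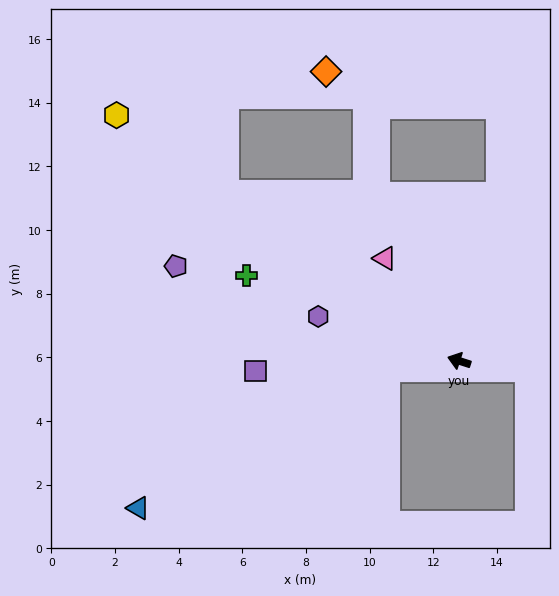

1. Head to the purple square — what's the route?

turn left 21°, forward 6.4 m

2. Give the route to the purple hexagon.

forward 4.6 m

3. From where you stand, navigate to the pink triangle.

turn right 36°, forward 4.0 m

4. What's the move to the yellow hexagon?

turn right 18°, forward 13.2 m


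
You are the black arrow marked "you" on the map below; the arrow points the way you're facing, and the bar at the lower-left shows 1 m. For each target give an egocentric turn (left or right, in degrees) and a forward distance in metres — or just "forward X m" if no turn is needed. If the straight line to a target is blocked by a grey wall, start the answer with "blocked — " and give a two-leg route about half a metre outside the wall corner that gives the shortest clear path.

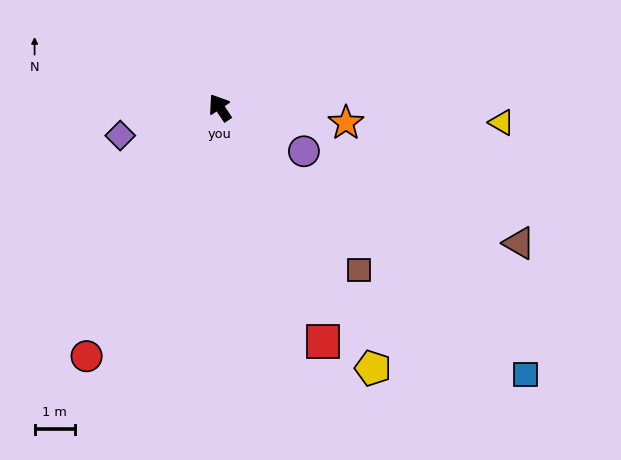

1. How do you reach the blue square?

turn right 165°, forward 10.0 m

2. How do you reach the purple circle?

turn right 151°, forward 2.3 m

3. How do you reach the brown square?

turn right 173°, forward 5.3 m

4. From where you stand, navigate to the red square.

turn left 170°, forward 6.3 m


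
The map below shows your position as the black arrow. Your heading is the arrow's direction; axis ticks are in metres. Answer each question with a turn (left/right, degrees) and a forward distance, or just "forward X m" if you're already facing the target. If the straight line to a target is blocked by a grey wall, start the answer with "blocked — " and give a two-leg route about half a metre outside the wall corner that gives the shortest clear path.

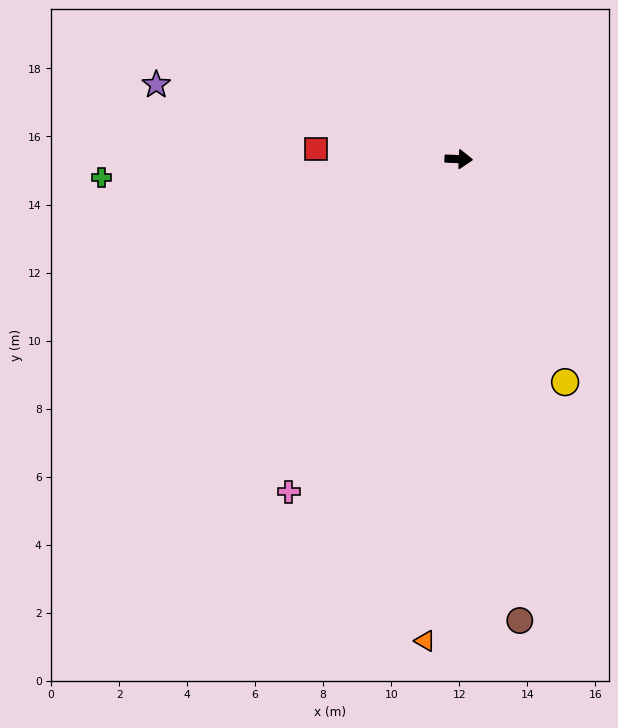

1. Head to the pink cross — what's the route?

turn right 115°, forward 11.0 m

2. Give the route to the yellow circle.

turn right 62°, forward 7.3 m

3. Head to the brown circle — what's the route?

turn right 80°, forward 13.7 m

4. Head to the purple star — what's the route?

turn left 169°, forward 9.2 m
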